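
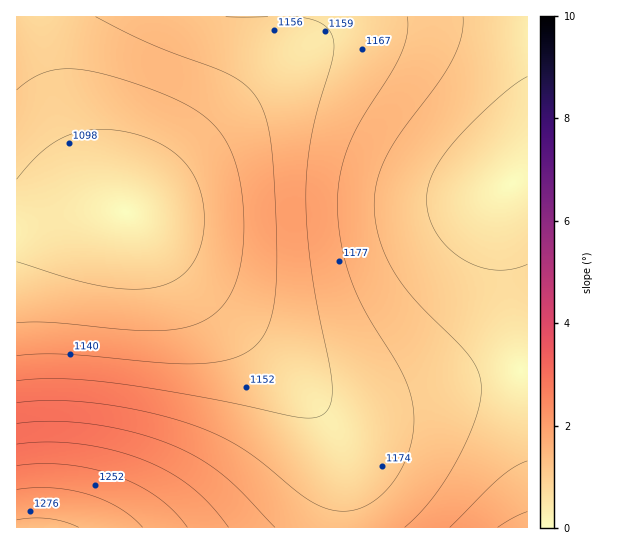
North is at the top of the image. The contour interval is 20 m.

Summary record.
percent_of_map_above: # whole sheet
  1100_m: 91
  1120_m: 80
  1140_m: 69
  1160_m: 56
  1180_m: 41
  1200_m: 27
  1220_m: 12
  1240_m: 3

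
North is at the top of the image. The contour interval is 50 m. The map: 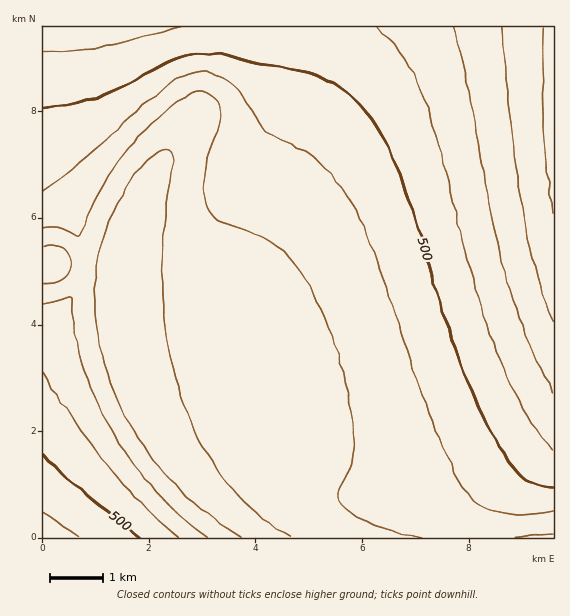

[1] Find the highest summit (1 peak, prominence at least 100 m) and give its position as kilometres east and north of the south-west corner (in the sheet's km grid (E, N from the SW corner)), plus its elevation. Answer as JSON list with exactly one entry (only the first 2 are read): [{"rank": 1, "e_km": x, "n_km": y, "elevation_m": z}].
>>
[{"rank": 1, "e_km": 1.59, "n_km": 4.19, "elevation_m": 697}]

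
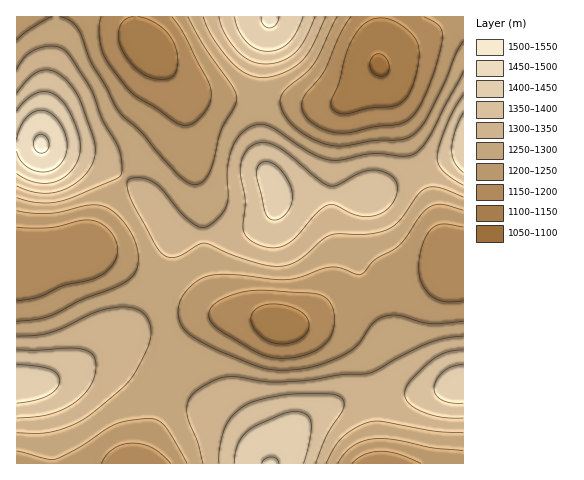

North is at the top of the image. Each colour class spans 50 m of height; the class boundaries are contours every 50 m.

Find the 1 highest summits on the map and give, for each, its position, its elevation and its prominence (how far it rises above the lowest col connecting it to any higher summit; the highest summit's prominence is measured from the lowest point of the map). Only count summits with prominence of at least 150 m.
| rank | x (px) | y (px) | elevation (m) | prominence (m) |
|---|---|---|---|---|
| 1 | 41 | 144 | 1506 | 410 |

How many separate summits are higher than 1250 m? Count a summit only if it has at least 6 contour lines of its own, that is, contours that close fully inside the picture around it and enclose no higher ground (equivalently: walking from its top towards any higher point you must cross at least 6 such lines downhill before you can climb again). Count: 0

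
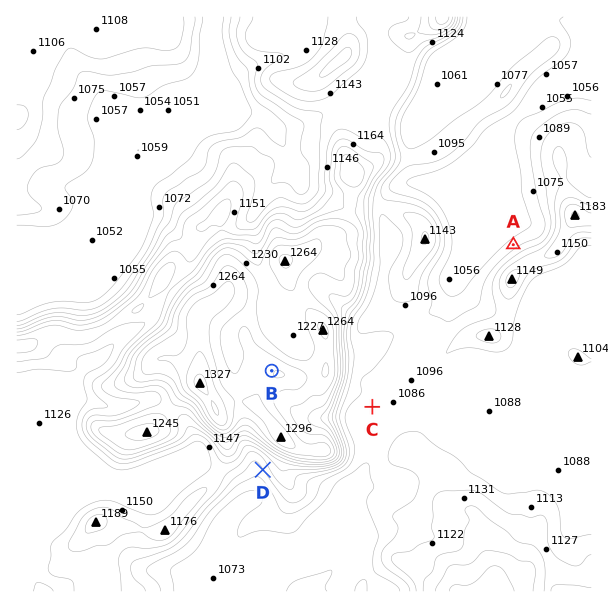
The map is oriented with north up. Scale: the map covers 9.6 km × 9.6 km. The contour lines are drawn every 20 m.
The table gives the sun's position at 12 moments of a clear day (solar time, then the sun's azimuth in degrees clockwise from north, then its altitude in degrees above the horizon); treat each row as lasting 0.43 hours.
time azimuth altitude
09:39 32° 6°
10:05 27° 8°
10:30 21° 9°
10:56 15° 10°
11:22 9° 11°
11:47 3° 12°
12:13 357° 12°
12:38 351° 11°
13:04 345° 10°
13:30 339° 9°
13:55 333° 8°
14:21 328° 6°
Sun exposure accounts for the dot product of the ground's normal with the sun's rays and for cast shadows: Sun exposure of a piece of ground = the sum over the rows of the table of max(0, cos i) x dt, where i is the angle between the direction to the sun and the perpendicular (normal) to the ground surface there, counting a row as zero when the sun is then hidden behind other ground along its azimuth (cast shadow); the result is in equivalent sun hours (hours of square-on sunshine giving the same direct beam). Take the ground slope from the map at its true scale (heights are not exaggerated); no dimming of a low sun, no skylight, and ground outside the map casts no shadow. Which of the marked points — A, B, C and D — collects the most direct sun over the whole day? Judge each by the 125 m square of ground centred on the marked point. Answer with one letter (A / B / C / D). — A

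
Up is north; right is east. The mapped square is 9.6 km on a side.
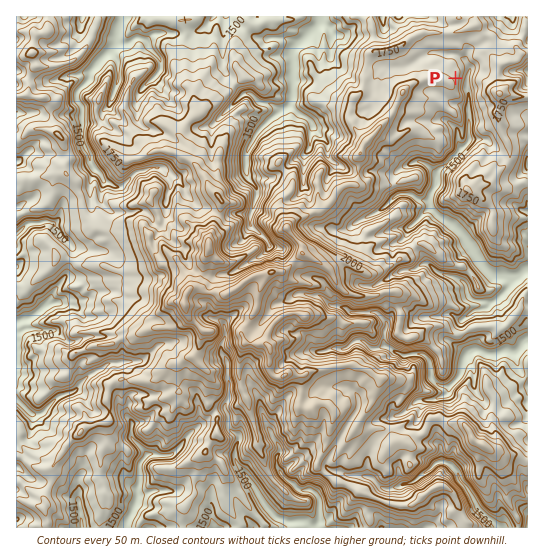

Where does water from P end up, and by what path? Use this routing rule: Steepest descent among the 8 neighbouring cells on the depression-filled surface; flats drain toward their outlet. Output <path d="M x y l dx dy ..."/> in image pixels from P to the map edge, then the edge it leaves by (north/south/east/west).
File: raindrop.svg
<path d="M455 78l11 0 1 1 0 6-1 1 0 3 3 4 0 48-2 2-9 8 0 2-13 13-7 5-3 7 0 9-5 7 0 11 1 1 0 3 10 9 12 7 12 12 4 8 5 6 1 4 3 3 1 4 14 13 2 2 8 0 2-2 16 0 5-5 1 0"/>
exit: east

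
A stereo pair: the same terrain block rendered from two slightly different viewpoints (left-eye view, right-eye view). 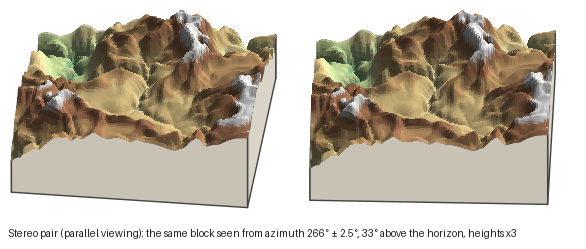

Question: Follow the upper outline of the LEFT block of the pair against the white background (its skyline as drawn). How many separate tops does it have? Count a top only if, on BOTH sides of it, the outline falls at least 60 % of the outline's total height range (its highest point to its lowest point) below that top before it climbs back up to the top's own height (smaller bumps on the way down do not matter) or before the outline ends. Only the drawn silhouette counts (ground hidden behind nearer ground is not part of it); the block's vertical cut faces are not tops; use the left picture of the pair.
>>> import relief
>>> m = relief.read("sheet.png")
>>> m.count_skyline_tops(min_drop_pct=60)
0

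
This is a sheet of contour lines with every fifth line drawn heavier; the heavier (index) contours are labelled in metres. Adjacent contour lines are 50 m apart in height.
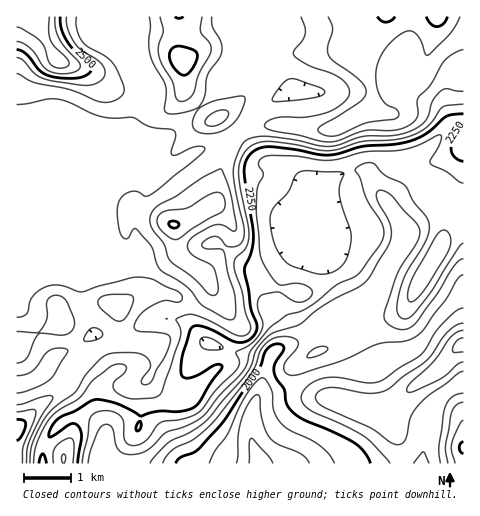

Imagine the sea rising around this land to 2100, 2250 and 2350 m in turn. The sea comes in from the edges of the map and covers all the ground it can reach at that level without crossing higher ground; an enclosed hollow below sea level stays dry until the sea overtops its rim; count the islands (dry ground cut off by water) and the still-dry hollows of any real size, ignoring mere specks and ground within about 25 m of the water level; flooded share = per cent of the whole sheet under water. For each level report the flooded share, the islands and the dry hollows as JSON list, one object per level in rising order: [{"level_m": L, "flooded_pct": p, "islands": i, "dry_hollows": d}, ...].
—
[{"level_m": 2100, "flooded_pct": 16, "islands": 0, "dry_hollows": 0}, {"level_m": 2250, "flooded_pct": 41, "islands": 0, "dry_hollows": 0}, {"level_m": 2350, "flooded_pct": 62, "islands": 0, "dry_hollows": 0}]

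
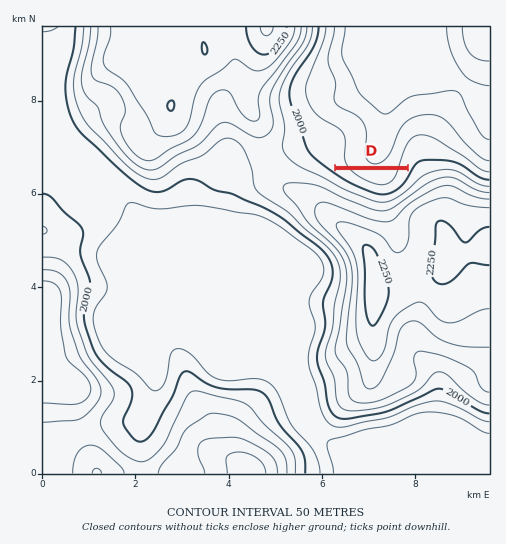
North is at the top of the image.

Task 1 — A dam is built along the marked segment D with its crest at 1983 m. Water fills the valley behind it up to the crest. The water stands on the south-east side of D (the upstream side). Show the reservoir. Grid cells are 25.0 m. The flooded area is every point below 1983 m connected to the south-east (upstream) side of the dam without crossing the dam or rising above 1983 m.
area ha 46.9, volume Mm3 15.27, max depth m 72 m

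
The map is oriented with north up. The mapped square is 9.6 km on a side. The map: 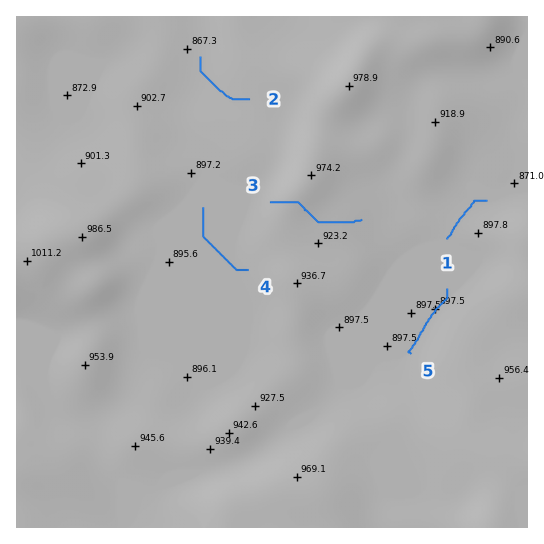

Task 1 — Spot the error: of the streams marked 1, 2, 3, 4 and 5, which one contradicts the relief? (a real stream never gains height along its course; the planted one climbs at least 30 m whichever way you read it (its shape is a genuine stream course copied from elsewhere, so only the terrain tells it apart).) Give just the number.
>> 3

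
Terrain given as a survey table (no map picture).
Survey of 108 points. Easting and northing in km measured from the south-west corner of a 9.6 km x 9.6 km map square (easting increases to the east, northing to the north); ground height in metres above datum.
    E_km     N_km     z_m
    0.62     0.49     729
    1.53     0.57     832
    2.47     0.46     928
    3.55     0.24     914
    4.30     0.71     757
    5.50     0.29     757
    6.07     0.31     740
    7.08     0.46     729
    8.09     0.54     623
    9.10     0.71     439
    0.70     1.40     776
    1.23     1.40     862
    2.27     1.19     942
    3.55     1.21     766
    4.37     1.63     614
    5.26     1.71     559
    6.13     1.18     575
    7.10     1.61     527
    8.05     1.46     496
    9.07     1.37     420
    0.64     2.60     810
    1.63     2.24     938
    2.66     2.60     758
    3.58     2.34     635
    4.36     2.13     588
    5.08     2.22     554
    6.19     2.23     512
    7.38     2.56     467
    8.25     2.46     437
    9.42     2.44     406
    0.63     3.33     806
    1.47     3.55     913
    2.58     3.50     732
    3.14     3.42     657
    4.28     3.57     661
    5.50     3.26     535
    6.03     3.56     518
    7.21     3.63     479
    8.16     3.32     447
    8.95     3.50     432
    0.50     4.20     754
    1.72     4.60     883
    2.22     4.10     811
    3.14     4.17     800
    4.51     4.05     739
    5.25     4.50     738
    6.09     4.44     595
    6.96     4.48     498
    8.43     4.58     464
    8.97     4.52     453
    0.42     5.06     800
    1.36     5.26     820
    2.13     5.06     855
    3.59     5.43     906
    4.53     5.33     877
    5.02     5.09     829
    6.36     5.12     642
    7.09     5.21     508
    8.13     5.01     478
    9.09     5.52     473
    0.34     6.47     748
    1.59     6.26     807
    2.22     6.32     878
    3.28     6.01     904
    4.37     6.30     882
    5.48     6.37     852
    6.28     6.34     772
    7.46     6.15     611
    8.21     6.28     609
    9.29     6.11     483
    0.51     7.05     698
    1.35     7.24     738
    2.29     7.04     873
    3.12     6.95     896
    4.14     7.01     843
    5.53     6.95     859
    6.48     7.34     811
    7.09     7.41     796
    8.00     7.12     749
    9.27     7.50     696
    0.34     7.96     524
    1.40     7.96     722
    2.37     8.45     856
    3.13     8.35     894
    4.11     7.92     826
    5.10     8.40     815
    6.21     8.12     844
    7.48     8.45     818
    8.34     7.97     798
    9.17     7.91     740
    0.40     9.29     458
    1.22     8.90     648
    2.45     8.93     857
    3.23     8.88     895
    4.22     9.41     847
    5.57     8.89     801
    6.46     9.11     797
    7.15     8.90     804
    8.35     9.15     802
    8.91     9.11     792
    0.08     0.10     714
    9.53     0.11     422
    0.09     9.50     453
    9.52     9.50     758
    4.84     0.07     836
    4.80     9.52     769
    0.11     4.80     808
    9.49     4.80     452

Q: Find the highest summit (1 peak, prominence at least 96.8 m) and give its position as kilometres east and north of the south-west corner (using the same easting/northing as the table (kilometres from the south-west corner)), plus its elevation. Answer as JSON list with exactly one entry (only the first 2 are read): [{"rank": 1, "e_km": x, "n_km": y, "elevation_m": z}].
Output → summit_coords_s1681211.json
[{"rank": 1, "e_km": 2.09, "n_km": 1.29, "elevation_m": 944}]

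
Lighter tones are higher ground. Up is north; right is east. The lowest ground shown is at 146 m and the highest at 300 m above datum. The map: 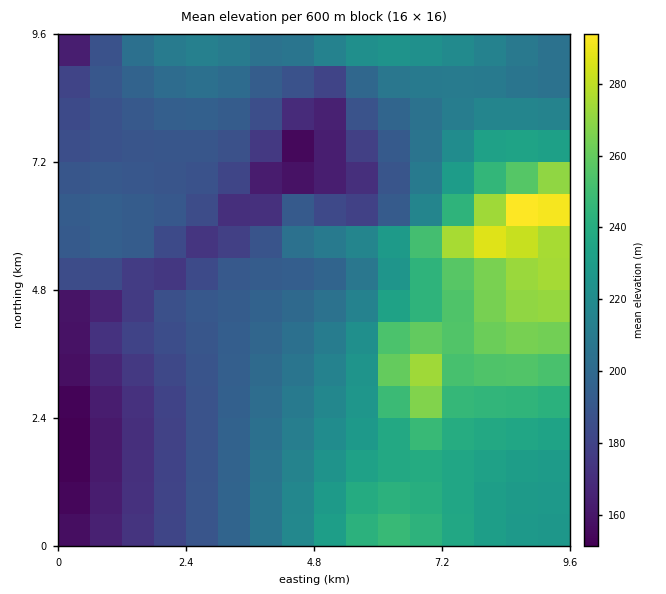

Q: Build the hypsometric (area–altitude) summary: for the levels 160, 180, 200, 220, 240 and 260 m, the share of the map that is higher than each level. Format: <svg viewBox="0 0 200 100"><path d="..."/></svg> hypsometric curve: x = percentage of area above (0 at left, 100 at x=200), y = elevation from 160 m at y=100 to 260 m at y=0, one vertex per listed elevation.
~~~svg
<svg viewBox="0 0 200 100"><path d="M191 100l-27-20-57-20-40-20-32-20-19-20"/></svg>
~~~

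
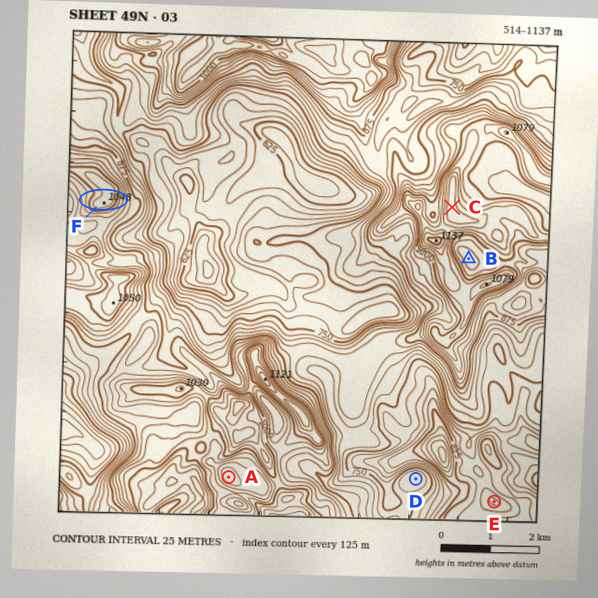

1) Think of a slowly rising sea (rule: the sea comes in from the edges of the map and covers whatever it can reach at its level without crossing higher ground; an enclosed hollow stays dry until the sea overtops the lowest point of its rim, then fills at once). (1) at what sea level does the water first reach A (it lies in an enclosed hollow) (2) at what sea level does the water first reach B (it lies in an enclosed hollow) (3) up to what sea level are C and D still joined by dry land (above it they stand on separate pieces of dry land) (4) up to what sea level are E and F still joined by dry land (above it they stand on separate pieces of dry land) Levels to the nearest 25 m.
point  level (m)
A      950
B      1000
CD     750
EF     675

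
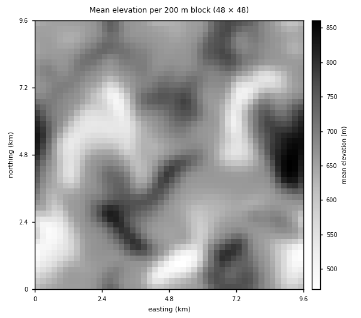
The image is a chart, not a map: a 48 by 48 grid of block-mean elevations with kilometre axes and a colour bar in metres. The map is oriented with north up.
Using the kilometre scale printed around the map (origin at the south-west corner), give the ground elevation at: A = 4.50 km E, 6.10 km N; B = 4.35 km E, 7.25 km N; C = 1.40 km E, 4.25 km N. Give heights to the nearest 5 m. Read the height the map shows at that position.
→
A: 685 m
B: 720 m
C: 555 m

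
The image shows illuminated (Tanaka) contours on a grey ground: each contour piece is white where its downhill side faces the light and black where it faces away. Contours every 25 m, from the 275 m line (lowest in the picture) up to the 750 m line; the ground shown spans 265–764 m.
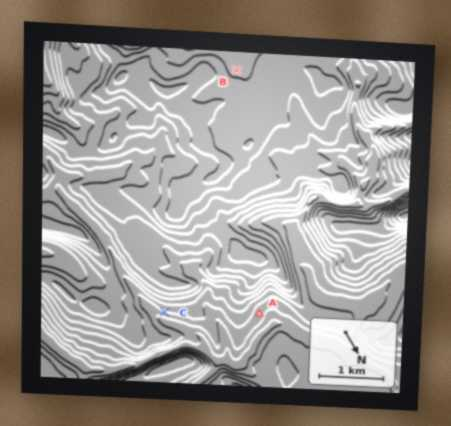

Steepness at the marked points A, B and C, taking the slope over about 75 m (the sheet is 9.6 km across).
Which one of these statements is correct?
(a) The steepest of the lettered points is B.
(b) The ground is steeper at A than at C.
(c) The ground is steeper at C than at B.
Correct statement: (c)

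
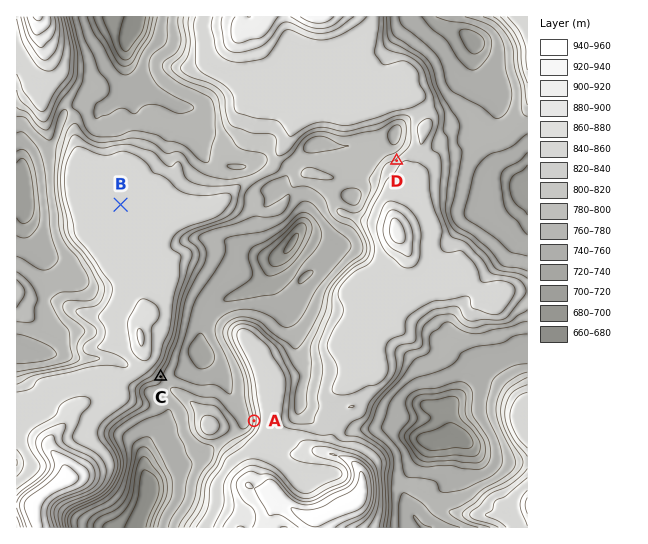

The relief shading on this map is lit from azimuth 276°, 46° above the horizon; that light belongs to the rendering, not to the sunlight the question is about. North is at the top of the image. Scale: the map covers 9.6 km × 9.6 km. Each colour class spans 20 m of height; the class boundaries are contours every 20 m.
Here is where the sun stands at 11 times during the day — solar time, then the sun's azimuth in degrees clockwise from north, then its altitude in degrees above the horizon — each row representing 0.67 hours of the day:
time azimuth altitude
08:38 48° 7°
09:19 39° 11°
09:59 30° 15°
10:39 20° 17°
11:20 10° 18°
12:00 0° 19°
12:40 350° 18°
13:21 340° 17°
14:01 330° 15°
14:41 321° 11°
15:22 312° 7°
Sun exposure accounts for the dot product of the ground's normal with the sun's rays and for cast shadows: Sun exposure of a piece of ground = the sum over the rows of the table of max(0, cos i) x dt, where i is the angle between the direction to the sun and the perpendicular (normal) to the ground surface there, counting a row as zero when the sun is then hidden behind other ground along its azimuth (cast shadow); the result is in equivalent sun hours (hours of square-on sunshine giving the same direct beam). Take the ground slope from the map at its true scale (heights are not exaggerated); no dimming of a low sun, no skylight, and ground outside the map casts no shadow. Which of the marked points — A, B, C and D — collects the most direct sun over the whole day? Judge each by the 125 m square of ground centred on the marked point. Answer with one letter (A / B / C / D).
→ D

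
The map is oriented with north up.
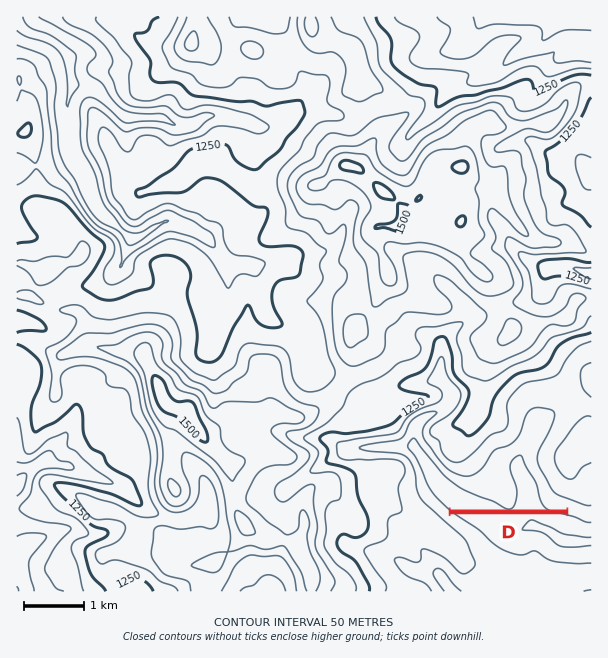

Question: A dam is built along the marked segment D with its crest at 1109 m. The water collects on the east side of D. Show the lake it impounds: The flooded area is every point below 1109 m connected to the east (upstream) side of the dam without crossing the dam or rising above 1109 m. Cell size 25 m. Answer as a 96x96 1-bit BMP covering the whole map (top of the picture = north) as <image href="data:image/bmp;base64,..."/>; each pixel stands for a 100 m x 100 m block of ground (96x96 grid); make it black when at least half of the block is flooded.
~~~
<image width="96" height="96" href="data:image/bmp;base64,Qk2+BAAAAAAAAD4AAAAoAAAAYAAAAGAAAAABAAEAAAAAAIAEAAATCwAAEwsAAAIAAAAAAAAA////AAAAAAAAAAAAAAAAAAAAAAAAAAAAAAAAAAAAAAAAAAAAAAAAAAAAAAAAAAAAAAAAAAAAAAAAAAAAAAAAAAAAAAAAAAAAAAAAAAAAAAAAAAAAAAAAAAAAAAAAAAAAAAAAAAAAAAAAAAAAAAAAAAAAAAAAAAAAAAAAAAAAAAAAAAAAAAAAAAAAAAAAAAAAAAAAAAAAAAAAAAAAAAAAAAAAAAAAAAAAAAAAAAAAAAAAAAAAAAAAAAH//wAAAAAAAAAAAAP/HwAAAAAAAAAAAAf4HgAAAAAAAAAAAA/gHgAAAAAAAAAAAA+AHgAAAAAAAAAAAA8APAAAAAAAAAAAAB4APAAAAAAAAAAAABwAOAAAAAAAAAAAADgAGAAAAAAAAAAAAHAACAAAAAAAAAAAAHAAAAAAAAAAAAAAAGAAAAAAAAAAAAAAAAAAAAAAAAAAAAAAAAAAAAAAAAAAAAAAAAAAAAAAAAAAAAAAAAAAAAAAAAAAAAAAAAAAAAAAAAAAAAAAAAAAAAAAAAAAAAAAAAAAAAAAAAAAAAAAAAAAAAAAAAAAAAAAAAAAAAAAAAAAAAAAAAAAAAAAAAAAAAAAAAAAAAAAAAAAAAAAAAAAAAAAAAAAAAAAAAAAAAAAAAAAAAAAAAAAAAAAAAAAAAAAAAAAAAAAAAAAAAAAAAAAAAAAAAAAAAAAAAAAAAAAAAAAAAAAAAAAAAAAAAAAAAAAAAAAAAAAAAAAAAAAAAAAAAAAAAAAAAAAAAAAAAAAAAAAAAAAAAAAAAAAAAAAAAAAAAAAAAAAAAAAAAAAAAAAAAAAAAAAAAAAAAAAAAAAAAAAAAAAAAAAAAAAAAAAAAAAAAAAAAAAAAAAAAAAAAAAAAAAAAAAAAAAAAAAAAAAAAAAAAAAAAAAAAAAAAAAAAAAAAAAAAAAAAAAAAAAAAAAAAAAAAAAAAAAAAAAAAAAAAAAAAAAAAAAAAAAAAAAAAAAAAAAAAAAAAAAAAAAAAAAAAAAAAAAAAAAAAAAAAAAAAAAAAAAAAAAAAAAAAAAAAAAAAAAAAAAAAAAAAAAAAAAAAAAAAAAAAAAAAAAAAAAAAAAAAAAAAAAAAAAAAAAAAAAAAAAAAAAAAAAAAAAAAAAAAAAAAAAAAAAAAAAAAAAAAAAAAAAAAAAAAAAAAAAAAAAAAAAAAAAAAAAAAAAAAAAAAAAAAAAAAAAAAAAAAAAAAAAAAAAAAAAAAAAAAAAAAAAAAAAAAAAAAAAAAAAAAAAAAAAAAAAAAAAAAAAAAAAAAAAAAAAAAAAAAAAAAAAAAAAAAAAAAAAAAAAAAAAAAAAAAAAAAAAAAAAAAAAAAAAAAAAAAAAAAAAAAAAAAAAAAAAAAAAAAAAAAAAAAAAAAAAAAAAAAAAAAAAAAAAAAAAAAAAAAAAAAAAAAAAAAAAAAAAAAAAAAAAAAAAAAAAAAAAAAAAAAAAAAAAAAAAAAAAAAAAAAAAAAAAAAAAAAAAAAAAAAAAAAAAAAAAAAAAAAAAAAAAAAAAAAAAAAAAAAAAAAAAAAAAAAAAAAA="/>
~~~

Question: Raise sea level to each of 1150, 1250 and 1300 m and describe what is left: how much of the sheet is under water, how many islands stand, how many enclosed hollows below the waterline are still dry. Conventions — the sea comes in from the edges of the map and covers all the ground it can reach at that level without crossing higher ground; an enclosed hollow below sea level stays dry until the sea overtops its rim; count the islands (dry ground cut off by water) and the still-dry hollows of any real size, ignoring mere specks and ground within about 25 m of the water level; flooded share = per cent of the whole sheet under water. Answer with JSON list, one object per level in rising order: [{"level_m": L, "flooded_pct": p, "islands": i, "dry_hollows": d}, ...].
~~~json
[{"level_m": 1150, "flooded_pct": 14, "islands": 0, "dry_hollows": 0}, {"level_m": 1250, "flooded_pct": 42, "islands": 0, "dry_hollows": 0}, {"level_m": 1300, "flooded_pct": 61, "islands": 0, "dry_hollows": 0}]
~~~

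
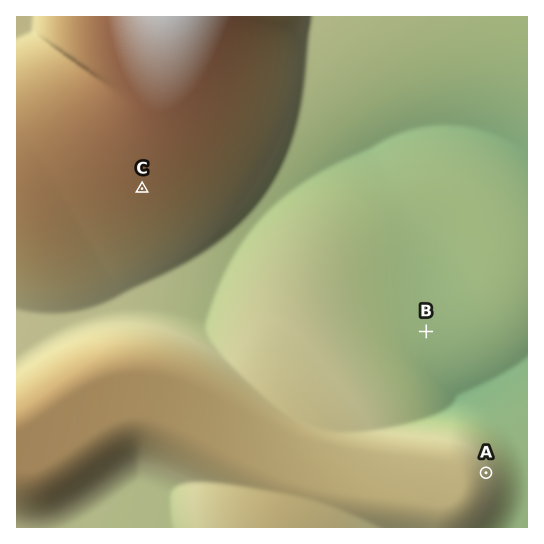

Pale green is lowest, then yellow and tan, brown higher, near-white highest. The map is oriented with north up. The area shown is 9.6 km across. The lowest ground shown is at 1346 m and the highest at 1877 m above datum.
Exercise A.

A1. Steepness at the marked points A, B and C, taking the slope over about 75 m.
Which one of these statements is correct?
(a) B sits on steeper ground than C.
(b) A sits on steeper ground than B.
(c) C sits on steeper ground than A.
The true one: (b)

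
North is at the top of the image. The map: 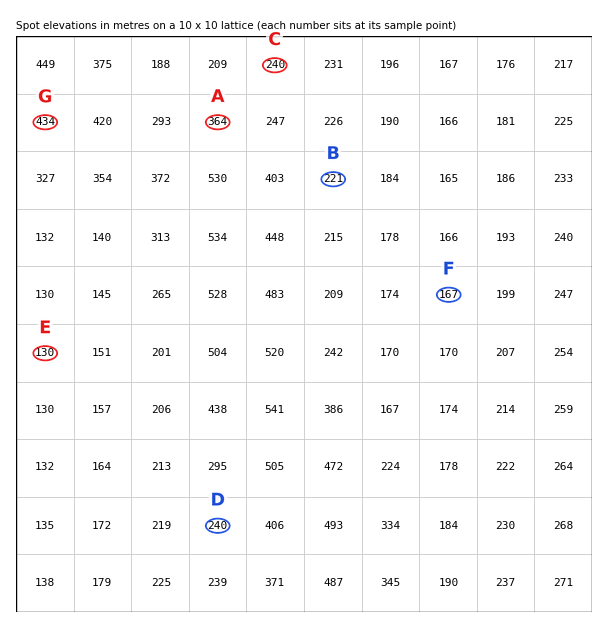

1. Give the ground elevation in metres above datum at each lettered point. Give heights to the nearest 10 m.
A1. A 360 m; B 220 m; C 240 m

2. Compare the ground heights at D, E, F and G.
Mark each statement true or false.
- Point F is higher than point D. false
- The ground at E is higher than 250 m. false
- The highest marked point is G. true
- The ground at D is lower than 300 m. true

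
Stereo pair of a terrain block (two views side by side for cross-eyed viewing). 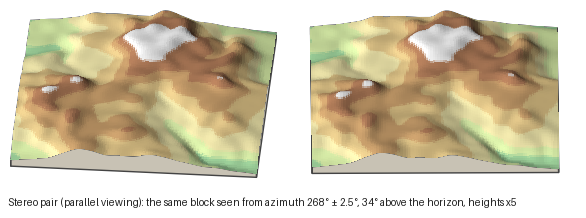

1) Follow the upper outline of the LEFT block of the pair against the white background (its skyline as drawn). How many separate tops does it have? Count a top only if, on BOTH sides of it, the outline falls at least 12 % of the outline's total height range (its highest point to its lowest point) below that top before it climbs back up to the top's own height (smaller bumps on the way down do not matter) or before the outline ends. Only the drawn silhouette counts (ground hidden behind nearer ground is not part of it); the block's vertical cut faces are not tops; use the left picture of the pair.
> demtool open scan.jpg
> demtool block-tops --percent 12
1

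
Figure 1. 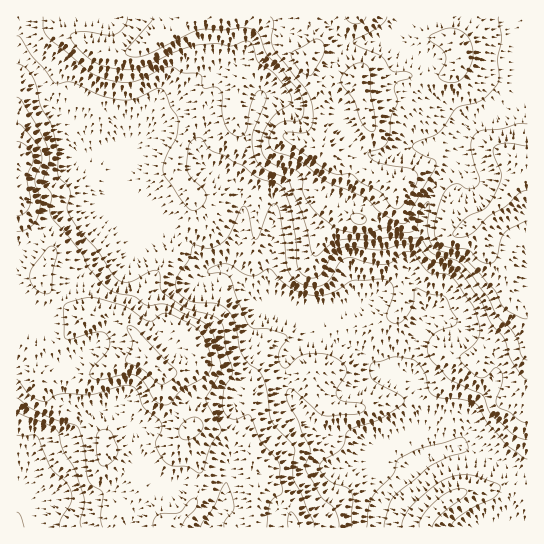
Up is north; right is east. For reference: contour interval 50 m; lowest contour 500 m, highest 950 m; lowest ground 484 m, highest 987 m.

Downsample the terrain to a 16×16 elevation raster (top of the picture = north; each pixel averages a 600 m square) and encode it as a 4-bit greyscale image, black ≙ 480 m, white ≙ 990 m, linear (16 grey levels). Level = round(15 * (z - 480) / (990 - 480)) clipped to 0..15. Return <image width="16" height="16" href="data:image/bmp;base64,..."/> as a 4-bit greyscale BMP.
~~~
<image width="16" height="16" href="data:image/bmp;base64,Qk32AAAAAAAAAHYAAAAoAAAAEAAAABAAAAABAAQAAAAAAIAAAAATCwAAEwsAABAAAAAAAAAAAAAAABEREQAiIiIAMzMzAERERABVVVUAZmZmAHd3dwCIiIgAmZmZAKqqqgC7u7sAzMzMAN3d3QDu7u4A////ACNniGdkITMhJHd4d2MREiI1iIl3UxEREmd3iXZDMhEliJmpdUQyI0aZm7p1MzI0V5qqmGMzMzNZmZd0Q0UzRIqZdmVEV2Zpu6dlVmVpqqzLp2VnZnq8y72mVWZordy7vZZmZ4m93bu7dnd3iK3ty7t3mpiZzu3Ny3mau7vd3MzL"/>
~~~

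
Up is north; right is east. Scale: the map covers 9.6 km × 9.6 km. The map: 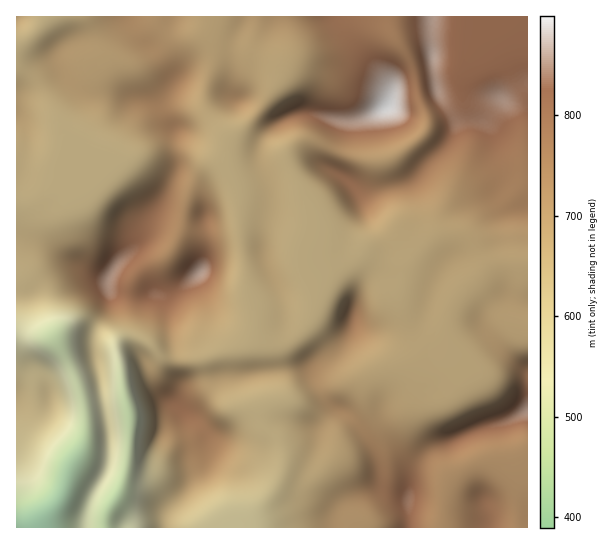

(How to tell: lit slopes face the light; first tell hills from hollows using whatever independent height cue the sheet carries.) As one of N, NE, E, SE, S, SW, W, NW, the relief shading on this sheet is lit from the SE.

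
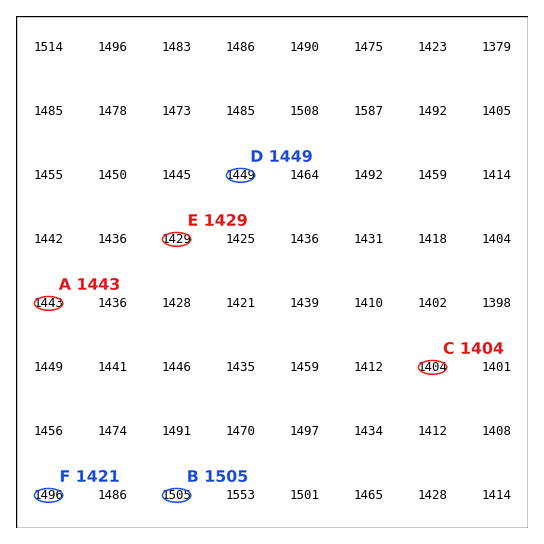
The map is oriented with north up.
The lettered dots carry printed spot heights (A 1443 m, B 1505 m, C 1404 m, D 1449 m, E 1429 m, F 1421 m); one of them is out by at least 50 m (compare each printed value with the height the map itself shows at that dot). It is F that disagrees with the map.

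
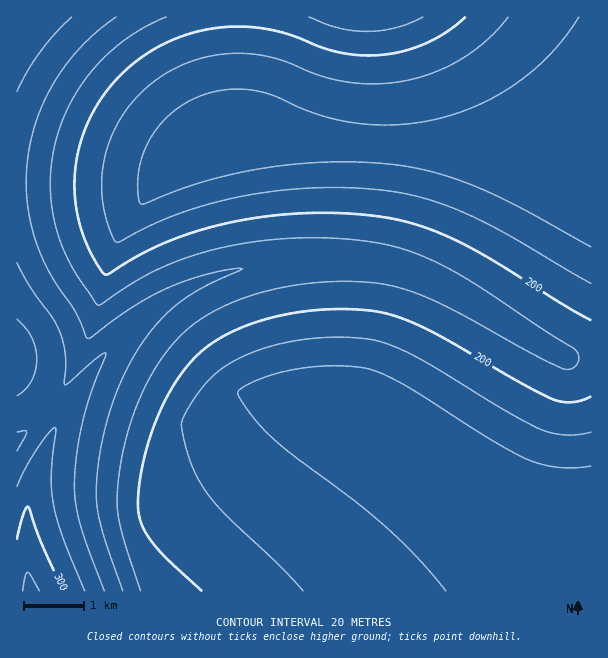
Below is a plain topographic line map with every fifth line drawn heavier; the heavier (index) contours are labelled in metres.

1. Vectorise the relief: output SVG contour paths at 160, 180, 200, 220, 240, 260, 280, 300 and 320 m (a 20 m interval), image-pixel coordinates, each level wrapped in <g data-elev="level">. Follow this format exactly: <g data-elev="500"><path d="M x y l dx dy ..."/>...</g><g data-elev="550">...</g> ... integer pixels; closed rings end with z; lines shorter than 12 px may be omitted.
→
<g data-elev="160"><path d="M446 591l-29-34-33-32-33-27-61-45-21-19-24-28-7-11 1-5 9-6 15-6 34-9 36-3 33 2 17 6 20 10 85 54 39 21 15 5 16 3 17 1 16-2"/><path d="M591 247l-70-39-42-20-42-15-41-8-31-3-33 0-33 2-33 4-32 6-30 7-61 23-3-1-2-12 0-15 3-15 5-14 7-13 10-12 11-11 12-8 14-7 24-6 24 0 24 5 48 20 30 7 40 3 41-5 22-5 23-9 21-10 19-13 18-14 18-16 15-18 12-18"/></g><g data-elev="180"><path d="M303 591l-23-25-48-45-17-18-17-24-10-26-7-27 4-12 11-18 12-15 11-10 15-10 30-13 35-8 37-3 36 3 21 6 24 11 87 53 36 19 12 4 14 2 13-1 12-2"/><path d="M591 284l-82-49-39-20-42-16-41-8-34-3-36 0-38 3-36 5-33 8-31 10-27 11-35 17-3-3-7-17-5-22 0-23 3-22 8-21 10-20 15-18 17-15 19-12 17-7 18-6 18-2 19 0 31 5 40 15 24 7 28 3 30-2 32-8 30-15 25-18 22-24"/></g><g data-elev="200"><path d="M202 591l-38-35-17-22-6-11-2-10 0-25 4-26 7-26 10-25 11-22 14-20 13-15 14-11 18-10 33-13 37-8 41-3 37 3 24 6 27 12 89 51 34 18 9 3 11 0 10-2 9-4"/><path d="M591 320l-30-17-69-43-31-17-39-17-38-9-37-4-39 0-38 3-37 6-35 9-33 12-27 13-31 19-3-1-5-7-13-25-8-26-3-27 1-27 7-27 11-25 16-23 20-21 23-16 21-11 21-7 23-4 24-1 19 1 20 4 42 16 18 5 21 2 21 0 22-4 23-9 19-10 19-15"/></g><g data-elev="220"><path d="M141 591l-18-54-6-28 2-33 8-39 15-44 20-35 12-16 12-12 14-10 15-9 36-15 40-10 45-5 42 2 27 6 32 13 96 52 30 15 6 0 4-1 5-5 1-4-1-6-5-5-94-61-30-18-23-11-22-9-20-5-25-4-35-2-36 0-36 4-34 7-30 8-27 11-29 15-31 22-5-1-26-41-8-18-7-20-3-19-2-21 1-21 4-21 7-21 9-20 11-18 14-18 15-15 17-13 19-12 19-9"/><path d="M309 17l29 11 28 3 30-3 27-11"/></g><g data-elev="240"><path d="M123 591l-20-58-5-18-2-17 1-24 4-27 6-25 8-26 10-23 12-22 13-19 15-17 14-12 16-11 48-23-10 0-27 6-41 14-34 19-42 31-3-3-11-25-19-27-10-18-13-33-6-35 0-34 7-35 13-33 18-30 24-27 27-22"/></g><g data-elev="260"><path d="M104 591l-24-66-4-21-2-19 3-32 6-33 9-30 14-36-1-1-6 3-30 26-4 3 0-29-5-24-8-15-23-32-12-23"/><path d="M17 432l9-1 1 1-10 19"/><path d="M17 92l11-21 13-20 14-18 17-16"/></g><g data-elev="280"><path d="M85 591l-22-54-10-33-2-28 4-48-5 4-14 18-11 20-8 17"/><path d="M17 396l7-6 7-9 4-10 2-12-1-11-4-10-6-9-9-10"/></g><g data-elev="300"><path d="M64 591l-21-45-14-37-2-2-4 9-6 24"/></g><g data-elev="320"><path d="M40 591l-10-16-3-3-2 6-2 13"/></g>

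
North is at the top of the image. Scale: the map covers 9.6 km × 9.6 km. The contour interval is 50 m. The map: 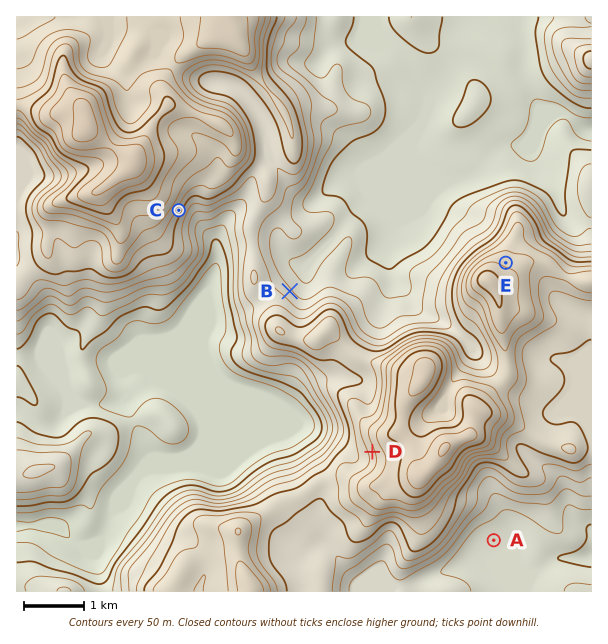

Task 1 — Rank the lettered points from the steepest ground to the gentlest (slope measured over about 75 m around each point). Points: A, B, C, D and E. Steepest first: C D B E A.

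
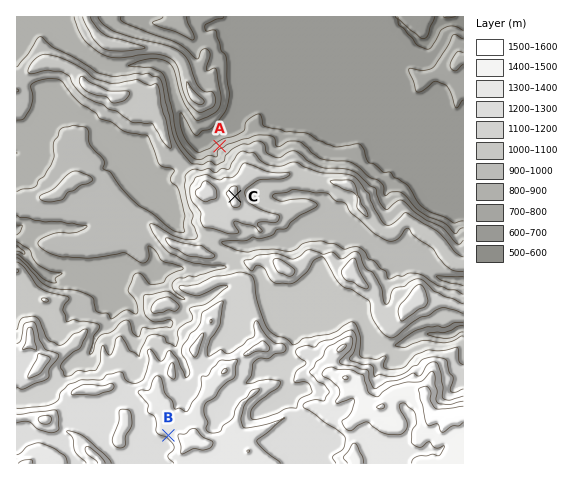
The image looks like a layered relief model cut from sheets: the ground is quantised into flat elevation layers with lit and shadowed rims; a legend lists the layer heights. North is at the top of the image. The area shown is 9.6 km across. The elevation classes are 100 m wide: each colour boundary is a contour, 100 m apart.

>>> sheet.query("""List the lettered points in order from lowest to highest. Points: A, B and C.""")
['A', 'C', 'B']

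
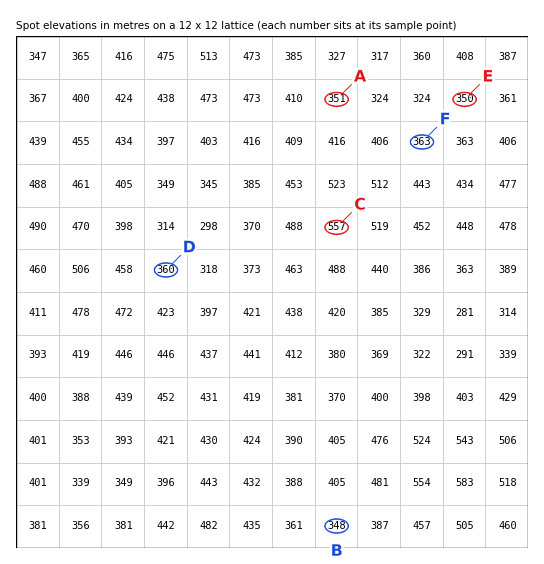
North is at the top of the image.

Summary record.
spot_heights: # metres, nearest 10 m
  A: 350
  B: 350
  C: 560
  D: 360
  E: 350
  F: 360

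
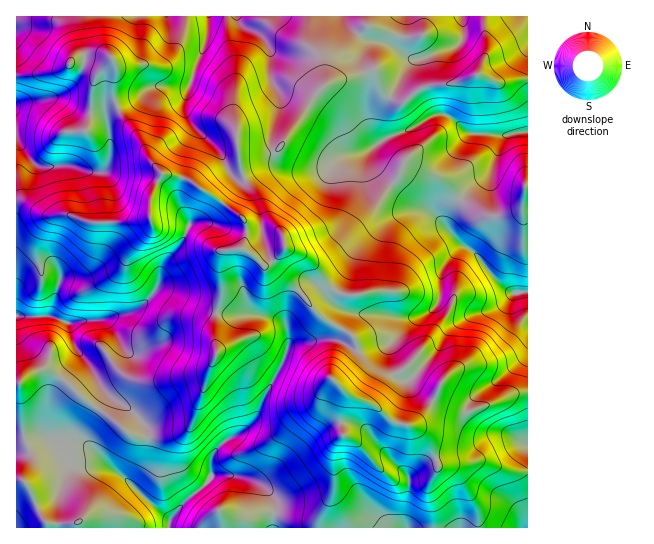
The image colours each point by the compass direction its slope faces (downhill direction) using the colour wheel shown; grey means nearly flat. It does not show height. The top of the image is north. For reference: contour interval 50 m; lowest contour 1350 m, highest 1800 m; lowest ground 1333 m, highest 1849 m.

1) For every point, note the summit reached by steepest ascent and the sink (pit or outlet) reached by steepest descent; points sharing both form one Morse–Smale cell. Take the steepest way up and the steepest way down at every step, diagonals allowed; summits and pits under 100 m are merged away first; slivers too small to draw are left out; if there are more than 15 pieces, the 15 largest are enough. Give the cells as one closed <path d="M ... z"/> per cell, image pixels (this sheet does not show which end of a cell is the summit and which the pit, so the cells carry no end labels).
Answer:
<path d="M165 173l-4 1-10 21-2 22 3 8 5 3 13 0 17 4 24 16 12 3-3 7 1 39-6 28 0 17 2 9-9 20-16 52-7 9-6 3-13 2-28 0-9-4-16-14-30-20-17-18-16-10-9-2-15 7-10 7 1 145 256 0 3-23-4-10-14-12-13-6-16-2-18 1 1-19 14-17 20-11 9-8 35-76 7-2 33-4 11 2 9 7 7 2-1-8-6-9-27-14-18-21-34-33-8 0-10-10-12-6 6-15 0-8-8-11-48-34-8-4z"/><path d="M23 201l-7 1 0 180 3 1 7-7 11-5 9-2 20 12 17 18 51 37 32 1 19-5 7-9 16-52 9-20-2-9 0-17 6-28-1-39 3-7-12-3-24-16-17-4-13 0-5-3-2-6-25 4-34 0-21-8-25 0z"/><path d="M373 69l-48 16-14 16-11 18-23 32-18 4-20-1 2 17 12 27-2 12-8 8 4 8 0 8-6 15 12 6 10 10 11-5 11-13 26 12 10 0 6-4 48-46 9-16 16-19 5-11 37 16 17 20 24 16 20 1 10-3 8-6 3-16 4-5-1-107-29 4-17-8-6 0-25 9-27 3-21 16-11-4-8-8z"/><path d="M366 16l-281 0-1 11 5 22 16 4 7 5 4 9-3 11 0 19 4 12 24 33 12 23 9 8 21 4 8 4 43 31 11 5 8-12 0-7-12-27-2-17 30-1 8-2 4-5 30-45 16-18 5-22 13-9 22-26z"/><path d="M406 163l-3 2-3 9-16 19-9 16-48 46-6 4-10 0-26-12-2 4-16 14 4 0 7 6 45 48 27 14 6 9 2 9 31-8 6-6-4 9 1 11 8 20 9 3 28-30 14-23 20-12 28-8 15-14 14-2 0-104-3 0-2 18-5 6-15 5-16 0-9-4-19-13-17-20z"/><path d="M345 391l-5 22 3 22-6 6-4 12 2 30-3 11-12 23-1 11 209-1-1-135-17 3-15 8-26 9-12-1-24-10-18 22-8 2-14-4-16-14-20-8z"/><path d="M83 16l-67 1 0 184 7 0 22 14 25 0 21 8 34 0 25-4 1-24 10-22-12-14-8-17-24-33-4-12 0-19 3-7-1-8-5-7-21-7-4-12z"/><path d="M330 339l-33 4-7 2-35 76-9 8-20 11-14 17-1 19 18-1 16 2 13 6 14 12 4 10-3 12 1 11 44 0 2-11 13-27 0-37 4-12 6-6-3-22 4-14 0-8-11-12 22-20 2-8-16-10z"/><path d="M527 292l-13 1-15 14-28 8-20 12-14 23-28 30-7-1-6-10-5-18 2-11-35 11-3 8-22 20 16 16 28 12 16 14 14 4 8-2 18-22 24 10 12 1 26-9 15-8 17-3z"/><path d="M527 16l-160 0 0 10-14 17-21 18-5 22 46-14 10 22 8 8 11 4 21-16 27-3 25-9 6 0 17 8 29-4z"/>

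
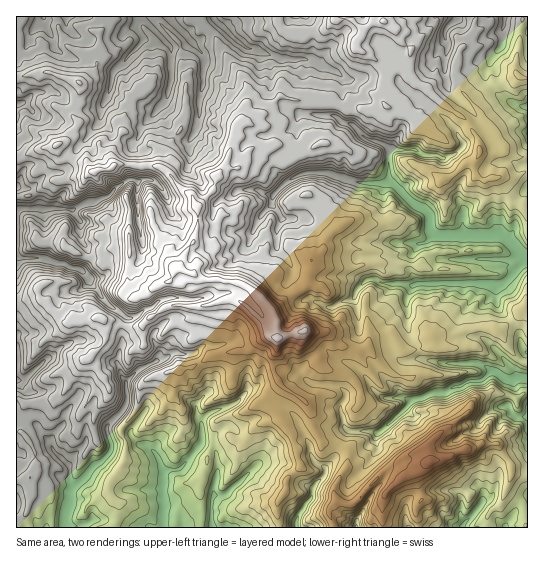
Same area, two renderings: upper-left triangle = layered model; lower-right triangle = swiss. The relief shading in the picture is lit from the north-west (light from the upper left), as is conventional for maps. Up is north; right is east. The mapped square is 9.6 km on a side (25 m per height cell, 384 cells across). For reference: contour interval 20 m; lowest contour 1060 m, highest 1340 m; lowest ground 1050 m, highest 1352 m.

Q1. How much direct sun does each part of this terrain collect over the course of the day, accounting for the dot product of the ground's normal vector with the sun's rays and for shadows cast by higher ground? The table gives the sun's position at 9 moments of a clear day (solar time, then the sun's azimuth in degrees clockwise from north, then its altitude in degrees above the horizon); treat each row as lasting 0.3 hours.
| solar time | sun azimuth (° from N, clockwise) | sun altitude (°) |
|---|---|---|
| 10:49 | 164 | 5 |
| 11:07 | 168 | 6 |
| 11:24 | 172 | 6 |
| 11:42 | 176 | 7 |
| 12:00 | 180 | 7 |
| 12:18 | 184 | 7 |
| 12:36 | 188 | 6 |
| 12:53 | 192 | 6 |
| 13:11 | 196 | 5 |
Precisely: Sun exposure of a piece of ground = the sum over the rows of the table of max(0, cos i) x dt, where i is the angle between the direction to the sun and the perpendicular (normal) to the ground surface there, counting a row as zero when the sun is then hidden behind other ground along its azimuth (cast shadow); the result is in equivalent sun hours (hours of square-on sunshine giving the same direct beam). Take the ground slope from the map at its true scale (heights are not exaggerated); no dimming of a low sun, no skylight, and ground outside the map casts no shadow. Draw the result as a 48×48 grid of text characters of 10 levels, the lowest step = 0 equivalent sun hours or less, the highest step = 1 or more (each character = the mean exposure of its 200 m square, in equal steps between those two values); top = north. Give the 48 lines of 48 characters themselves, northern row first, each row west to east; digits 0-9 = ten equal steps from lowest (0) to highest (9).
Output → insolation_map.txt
330100002332421442045323200014430230132240221213
200002323301141155101445421247612575322510033112
200000021021004113200056677666313235325211212001
000000011320001002310001457763475223344102443002
000000025400002001120000000014667623331012220100
234410012000021121001000000000254333310011110131
777665332001341121201100010000000122331002102357
630023540014530220010010110001101211134102111376
013302200022100110010100236666321132211520211002
100021000011000120010112111000487545421154121001
210002200000000100122443321000004886532115312123
100003000000000000002310011110000188697412402100
024552000000000000002133431355411122003561012220
566652000000000000012233337899755543200000144344
624432137999760000014344781000478735763004520011
462355797600026000367785500000000101653356455645
028866994000004400440004000100000000069867776542
853327100230000121300221134421000000018754746641
100000200011300354122430045432000100002445356775
200000012001300012144200100021244334451484575564
210010022210410002100000000003665457740000000144
254420122320230021100000010002221100000000000026
100168423231010010000000023123333221001333456521
000000254120012202000000002333324533343111000010
000000000010002452110000100222344267765567765300
013331001010289868654300000221230000000000000000
242100001956950230022231000024101200100000000000
455210100298038877767523000000001011010011000022
545523442100573355555752100000111110011010000025
543368754555626544445352102322211111122111354245
413872014533286456432358687876200132023221006635
337410036537600120123466779734543223445776762640
271024432466000004765656757432244311100000013375
310235740290023456633554232454313352112100000014
026536653122665657544432400123551526641000000000
000145244415754594178002551023332041100000013423
334462249705426335740033346323314321000000031024
344542559115166635024764324432355530000001510001
225623433162675433533347632423144300000012000000
412434421517752452332355652531000000000330000042
431267272010345650344554442344211000001001257510
011033550021135511344553232164110000211259984500
112323500243333002434500004320120011037998765432
233024001443332123436000026820200211678886565355
433332103212223444450100021200001517852126144254
333432143222223343200122378101228154524555730352
144431455455332333224555465023695345546564503652
334324401344433333466555533774364654475535133422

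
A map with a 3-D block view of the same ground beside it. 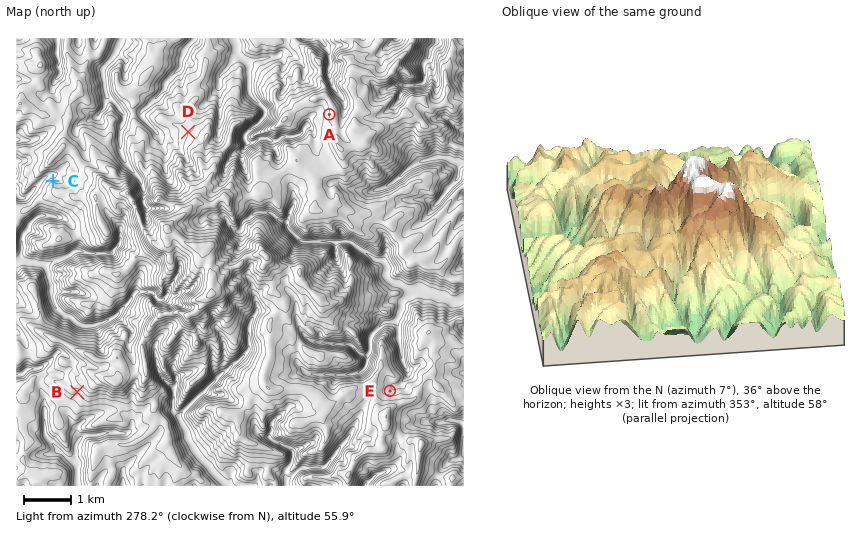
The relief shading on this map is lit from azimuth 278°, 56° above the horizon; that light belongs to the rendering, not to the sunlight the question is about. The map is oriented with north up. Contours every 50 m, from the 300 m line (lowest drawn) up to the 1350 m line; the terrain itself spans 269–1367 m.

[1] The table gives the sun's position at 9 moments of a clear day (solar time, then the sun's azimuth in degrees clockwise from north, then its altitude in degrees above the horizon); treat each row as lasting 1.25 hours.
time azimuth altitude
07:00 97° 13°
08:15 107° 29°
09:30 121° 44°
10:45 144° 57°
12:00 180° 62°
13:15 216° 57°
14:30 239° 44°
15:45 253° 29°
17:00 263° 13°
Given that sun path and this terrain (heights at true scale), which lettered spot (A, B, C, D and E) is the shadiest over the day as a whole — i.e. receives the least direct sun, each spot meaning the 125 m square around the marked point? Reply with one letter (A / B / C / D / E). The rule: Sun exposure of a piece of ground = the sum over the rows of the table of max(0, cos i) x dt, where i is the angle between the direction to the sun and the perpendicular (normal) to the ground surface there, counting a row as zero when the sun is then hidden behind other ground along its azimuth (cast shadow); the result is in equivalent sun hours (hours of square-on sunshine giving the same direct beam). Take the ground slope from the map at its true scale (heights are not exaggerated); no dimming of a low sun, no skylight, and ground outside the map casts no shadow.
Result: C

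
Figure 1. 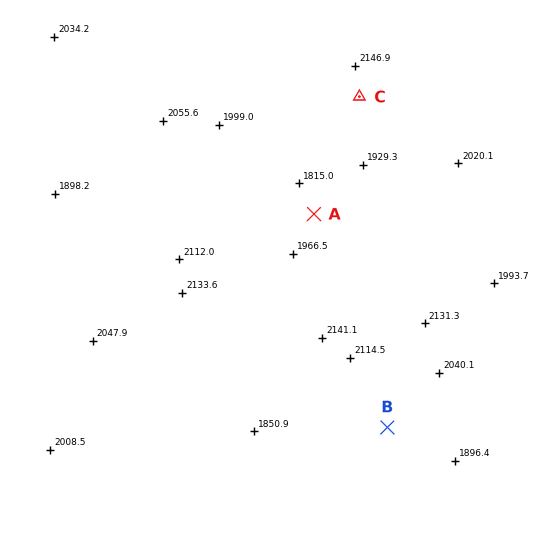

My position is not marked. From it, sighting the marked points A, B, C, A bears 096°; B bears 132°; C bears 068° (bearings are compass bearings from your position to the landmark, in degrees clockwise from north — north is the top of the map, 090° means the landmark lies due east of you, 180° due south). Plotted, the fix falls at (125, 192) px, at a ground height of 1990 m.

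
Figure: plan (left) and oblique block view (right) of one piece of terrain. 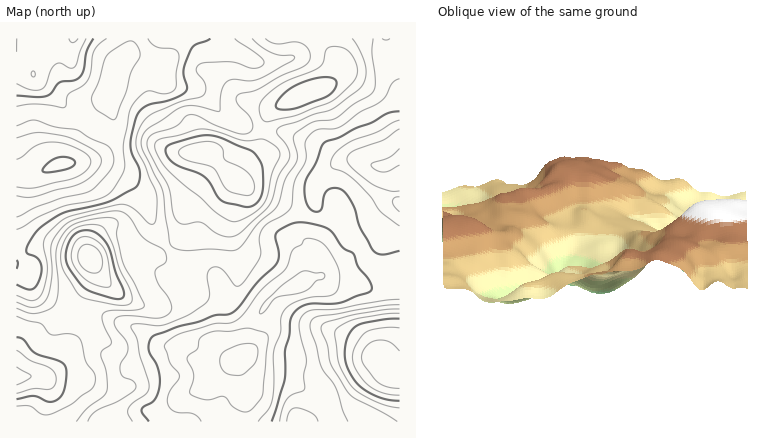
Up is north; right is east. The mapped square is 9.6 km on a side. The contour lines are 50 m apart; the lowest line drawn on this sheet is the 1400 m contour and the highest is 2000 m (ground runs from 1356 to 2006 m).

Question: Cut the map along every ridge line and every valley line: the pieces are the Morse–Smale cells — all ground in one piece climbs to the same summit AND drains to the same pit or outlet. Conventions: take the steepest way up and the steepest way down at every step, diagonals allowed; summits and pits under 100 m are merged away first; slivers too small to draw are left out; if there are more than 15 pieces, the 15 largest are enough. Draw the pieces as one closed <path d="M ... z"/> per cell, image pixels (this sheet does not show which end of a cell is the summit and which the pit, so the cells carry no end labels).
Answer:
<path d="M362 246l-16 14-16 8-8 8-12 2-12 8-22 9-17 19-8 20-1 18-15 12 5 8 5 24-1 26 114 0 0-16 10-18 15-16 0-6 9 10 8 2 0-110-10 4-12-3-9-7z"/><path d="M110 94l-27 32-9 16-8 21-34 12-16 1 0 102 14-3 1 9 7 10 24 13 16 4 4-1 2-12 10-20 0-10-4-10 2-1 18-9 16-4 8 1 6 6 10 3 10 0 8-6-16-26-9-26-13-16-30-17-20-1 12-3 8-5 11-18 3-16z"/><path d="M128 54l-6 6-8 16-4 18 4 26-3 16-11 18-8 5-12 3 20 1 30 17 13 16 9 26 16 26 14-14 3-28 6-14 19-24 1-8-6-8 31 27 9-17 16-16 3-16-22-5-14-7-26-25-34-10-4-7 0-9z"/><path d="M208 153l-2 1 5 6-1 8-19 24-6 14-3 28-14 14 12 11 32 14 6 7 4 10-1 52 10 22 3 0 16-12 0-12 5-18 15-22 16-11 35-13 1-18-9-16 6-22-15-5-16-9-36-14-18-13z"/><path d="M130 244l-20 4-20 10 4 10 0 10-10 20-2 12 12 2 46 17 24 17 10 0 6 3 28 21 2 1 20-7-18 12-10 12-32 17-22 6-22 2-16 4-7 5 141 0 1-26-5-24-4-8-5 0-10-22 1-52-4-10-6-7-32-14-12-10-8 5-10 0-10-3z"/><path d="M90 311l-8 1 0 18-9 12-8 20-13 11-10 5 27 28 3 16 30 0 12-6 16-4 18-1 22-6 32-17 10-12 18-12-20 7-2-1-28-21-6-3-10 0-24-17z"/><path d="M130 38l-114 0 0 138 16-1 35-13 7-20 9-16 25-28 8-28 14-22z"/><path d="M322 38l-28 0 0 16-4 4-22 5-10-1-18-9-18-5-12-10-34 0-4 16-7 12-1 10 6 9 26 5 10 5 22 23 14 7 22 5 2-12 8-10 32-15 24-9 11-10 1-8-2-4-14-16z"/><path d="M400 71l-24 4-30-3-16 12-24 9-32 15-8 10-2 12 28 4 28 11 20 13 14 1 22 7 10 0 14-8z"/><path d="M30 275l-14 3 0 144 54 0-1-16-27-28 14-8 11-12 6-16 10-14-1-16-20-5-24-13-7-10z"/><path d="M400 158l-14 8-10 0-20-6-10 0-10 4-17 14-5 10 0 12 5 12 0 6 9 0 10-11 7 11 5 14 12 14 22-12 16-20z"/><path d="M264 130l-3 16-16 16-10 18 23 15 30 11 16 9 14 4 1-7-5-12 2-18 20-18 10-4 8 0-14-2-20-13-34-13z"/><path d="M376 38l-52 0-1 2 17 22 2 4 0 9 4-3 30 3 24-4 0-9-8 0-10-8z"/><path d="M384 365l-1 7-15 16-10 18 0 16 42 0 0-42-8-4z"/><path d="M338 207l-6 9-6 3-7 1-6 20 9 18 0 18 8-8 16-8 15-14-11-14-5-14z"/>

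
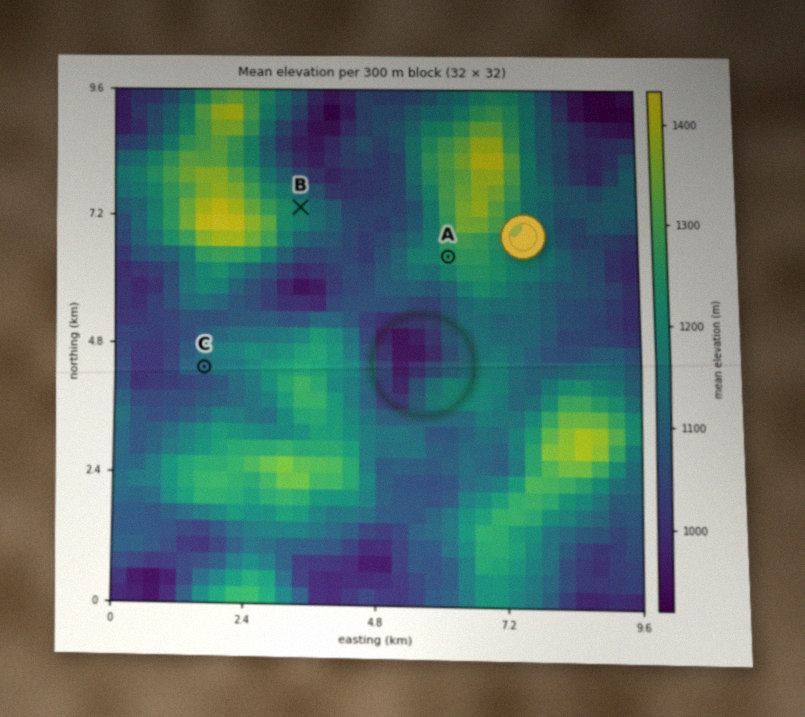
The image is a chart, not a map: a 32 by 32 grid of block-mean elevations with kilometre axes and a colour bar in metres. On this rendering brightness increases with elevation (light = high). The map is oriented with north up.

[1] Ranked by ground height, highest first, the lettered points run A B C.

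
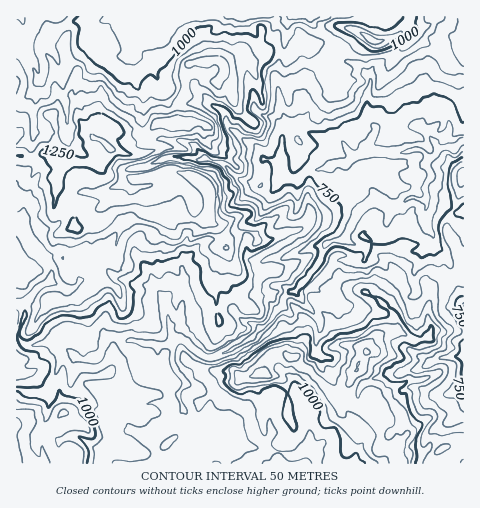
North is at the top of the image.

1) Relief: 630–1310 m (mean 970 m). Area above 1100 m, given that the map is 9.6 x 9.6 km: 19.7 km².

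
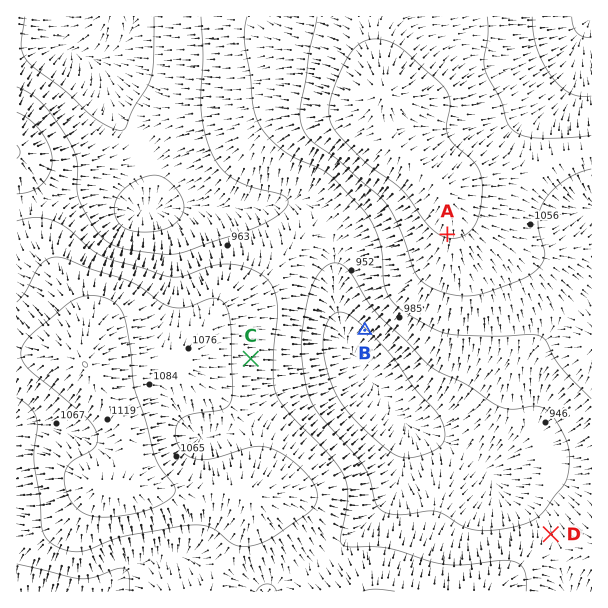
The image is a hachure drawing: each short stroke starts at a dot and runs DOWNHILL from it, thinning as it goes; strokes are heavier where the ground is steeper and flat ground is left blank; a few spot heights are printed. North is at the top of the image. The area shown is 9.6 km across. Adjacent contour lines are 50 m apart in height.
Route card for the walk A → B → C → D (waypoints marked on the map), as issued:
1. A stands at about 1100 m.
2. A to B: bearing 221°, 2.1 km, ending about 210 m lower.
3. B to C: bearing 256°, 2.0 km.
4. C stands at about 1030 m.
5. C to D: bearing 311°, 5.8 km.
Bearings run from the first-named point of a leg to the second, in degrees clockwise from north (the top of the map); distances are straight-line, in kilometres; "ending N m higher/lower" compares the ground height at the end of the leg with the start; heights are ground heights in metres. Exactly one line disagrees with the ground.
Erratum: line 5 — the bearing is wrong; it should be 120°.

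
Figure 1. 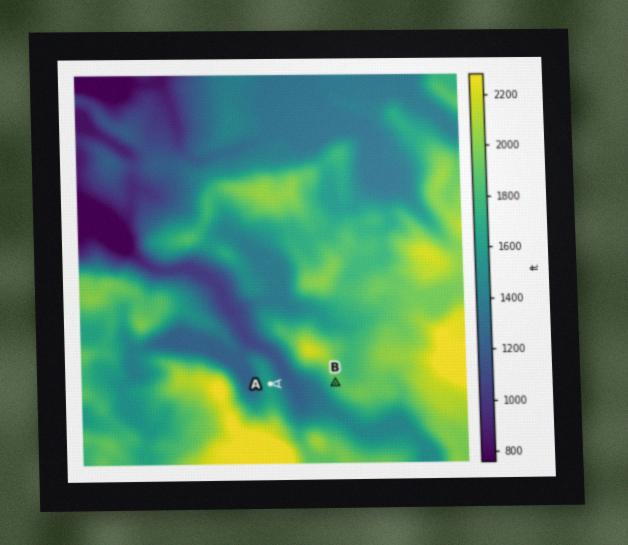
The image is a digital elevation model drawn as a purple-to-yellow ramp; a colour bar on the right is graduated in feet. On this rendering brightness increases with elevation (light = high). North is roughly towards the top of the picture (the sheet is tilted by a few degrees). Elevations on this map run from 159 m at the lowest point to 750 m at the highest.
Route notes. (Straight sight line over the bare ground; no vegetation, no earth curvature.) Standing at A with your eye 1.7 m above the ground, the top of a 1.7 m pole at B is visible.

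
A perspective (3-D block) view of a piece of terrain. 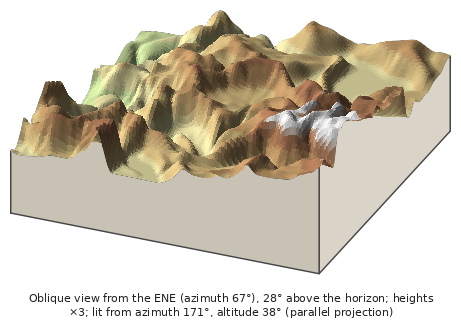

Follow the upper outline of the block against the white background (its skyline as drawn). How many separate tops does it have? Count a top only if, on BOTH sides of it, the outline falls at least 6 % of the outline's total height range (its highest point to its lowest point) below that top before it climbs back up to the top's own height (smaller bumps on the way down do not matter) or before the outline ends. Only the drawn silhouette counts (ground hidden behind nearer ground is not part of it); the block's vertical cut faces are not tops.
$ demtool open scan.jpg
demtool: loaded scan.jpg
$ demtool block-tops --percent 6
3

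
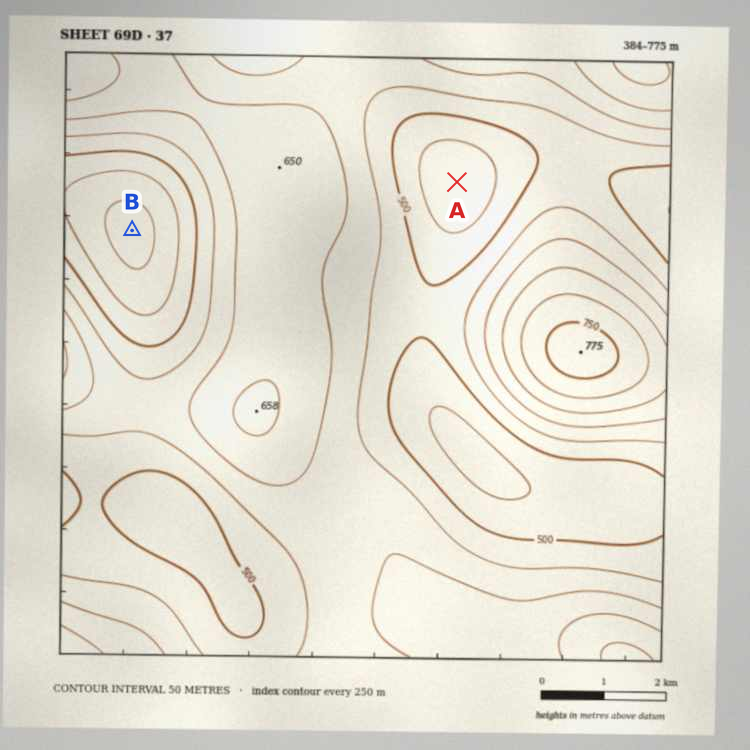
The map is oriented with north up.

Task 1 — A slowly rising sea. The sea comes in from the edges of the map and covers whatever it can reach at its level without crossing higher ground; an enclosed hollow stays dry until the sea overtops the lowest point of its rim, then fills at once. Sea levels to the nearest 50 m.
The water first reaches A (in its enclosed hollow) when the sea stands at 500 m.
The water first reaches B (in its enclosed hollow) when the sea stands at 450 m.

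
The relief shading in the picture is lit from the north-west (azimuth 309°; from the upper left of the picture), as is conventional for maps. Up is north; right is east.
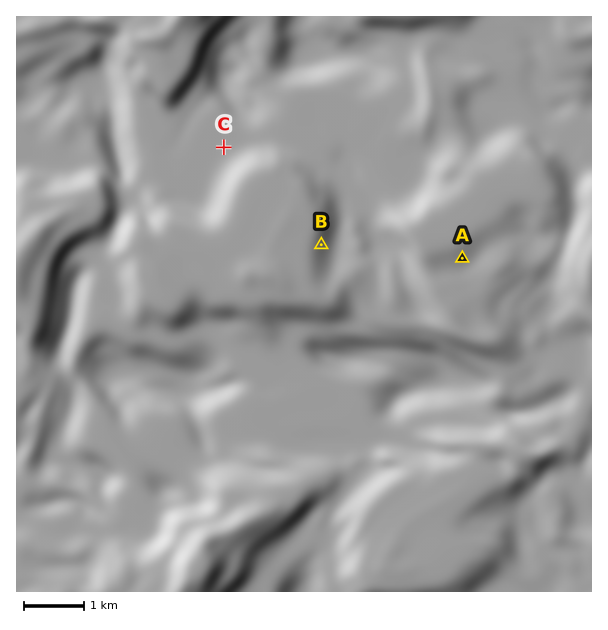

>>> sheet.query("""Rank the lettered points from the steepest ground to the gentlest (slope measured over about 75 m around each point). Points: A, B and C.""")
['B', 'A', 'C']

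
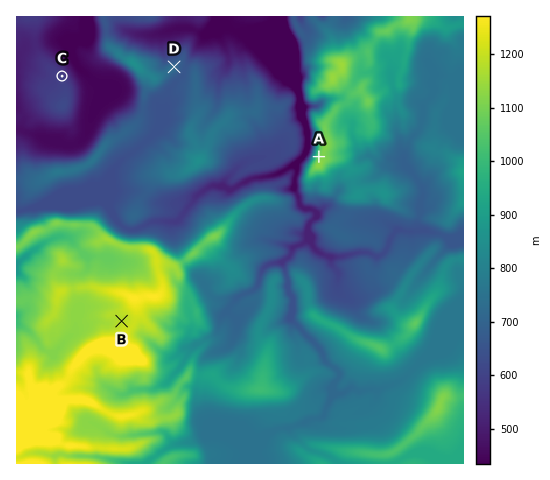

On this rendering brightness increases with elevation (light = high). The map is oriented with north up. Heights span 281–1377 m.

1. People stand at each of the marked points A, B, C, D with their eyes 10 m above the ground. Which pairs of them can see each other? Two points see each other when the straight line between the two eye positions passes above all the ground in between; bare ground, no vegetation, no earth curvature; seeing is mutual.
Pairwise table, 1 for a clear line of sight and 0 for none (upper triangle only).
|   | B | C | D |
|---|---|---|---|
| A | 0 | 1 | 1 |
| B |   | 0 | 0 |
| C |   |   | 0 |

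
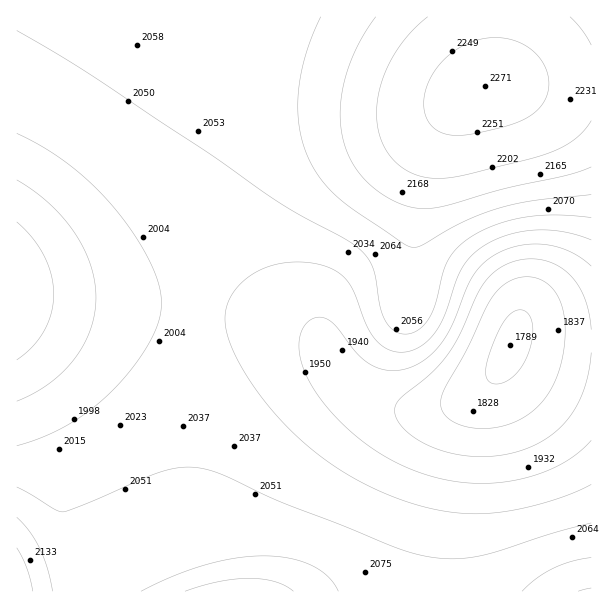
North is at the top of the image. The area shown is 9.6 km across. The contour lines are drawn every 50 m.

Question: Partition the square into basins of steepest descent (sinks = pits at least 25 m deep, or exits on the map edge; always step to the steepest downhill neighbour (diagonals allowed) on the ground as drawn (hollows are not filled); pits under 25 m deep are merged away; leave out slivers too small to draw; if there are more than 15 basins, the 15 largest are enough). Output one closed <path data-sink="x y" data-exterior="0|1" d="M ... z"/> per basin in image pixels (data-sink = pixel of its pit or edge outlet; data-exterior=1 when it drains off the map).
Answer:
<path data-sink="510 345" data-exterior="0" d="M540 84l-48 0-10 2-35 20-31 10-105 11-36 7-33 17-19 22-13 31-10 39-7 57-5 68 0 141 6 31 16 52 382-1 0-505z"/><path data-sink="17 291" data-exterior="1" d="M497 16l-481 1 1 575 193-1-20-70-3-42 0-59 3-81 6-66 10-58 10-27 14-26 12-11 24-13 45-11 105-11 31-10 23-14 18-7 5-8 3-12z"/><path data-sink="591 17" data-exterior="1" d="M591 16l-93 0-2 49-3 12-5 7 103 1z"/>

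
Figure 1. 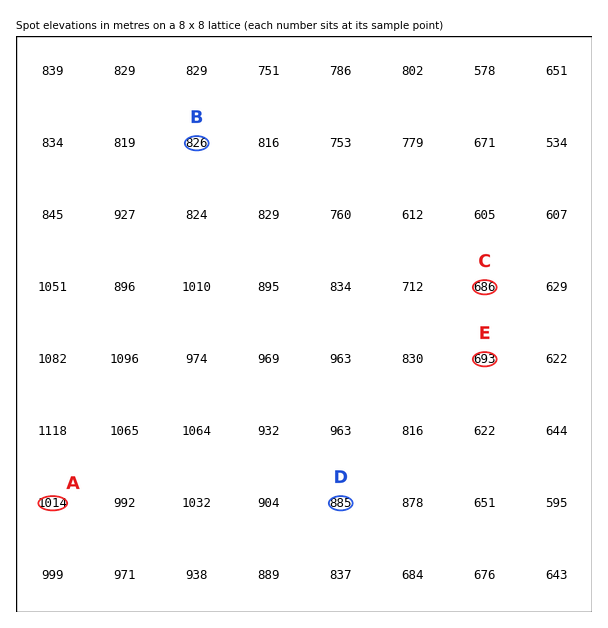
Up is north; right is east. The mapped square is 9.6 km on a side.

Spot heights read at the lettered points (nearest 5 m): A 1015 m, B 825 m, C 685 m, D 885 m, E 695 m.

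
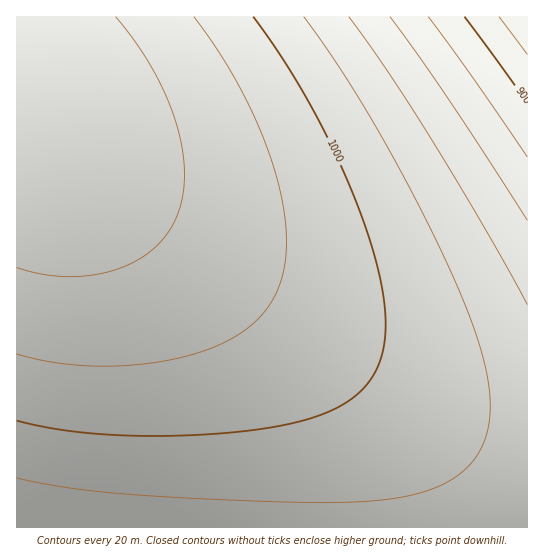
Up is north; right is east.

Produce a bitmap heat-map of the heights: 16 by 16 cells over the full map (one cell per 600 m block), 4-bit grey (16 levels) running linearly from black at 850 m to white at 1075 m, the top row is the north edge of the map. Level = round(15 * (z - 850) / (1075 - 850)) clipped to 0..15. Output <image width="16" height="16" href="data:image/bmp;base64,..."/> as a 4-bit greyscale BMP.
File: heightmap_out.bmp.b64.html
<image width="16" height="16" href="data:image/bmp;base64,Qk32AAAAAAAAAHYAAAAoAAAAEAAAABAAAAABAAQAAAAAAIAAAAATCwAAEwsAABAAAAAAAAAAAAAAABEREQAiIiIAMzMzAERERABVVVUAZmZmAHd3dwCIiIgAmZmZAKqqqgC7u7sAzMzMAN3d3QDu7u4A////AIiIiIiIiIiImZmZmZmZmYiaqqqqqpmZmKqqqqqqqpmYu7u7u7qqqZi8zLu7u6qpmMzMzMu7qqmIzdzMzLuqmYfd3dzMu6qZh93d3My7qph33d3dzLupmHbu3d3MuqmHZe7t3Mu6mIdl7t3cy6qYdlTu3dy7qYdlQ+3dzLqZh1Qy"/>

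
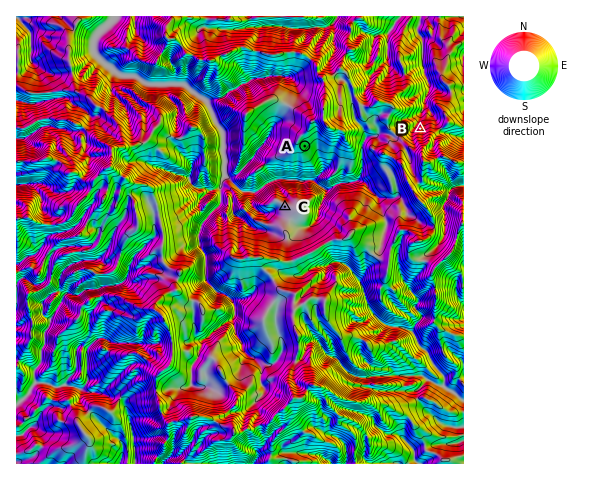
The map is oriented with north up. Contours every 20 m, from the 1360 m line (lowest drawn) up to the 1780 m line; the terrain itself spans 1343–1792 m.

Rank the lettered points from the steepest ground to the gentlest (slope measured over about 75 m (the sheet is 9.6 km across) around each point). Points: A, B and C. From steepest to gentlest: B A C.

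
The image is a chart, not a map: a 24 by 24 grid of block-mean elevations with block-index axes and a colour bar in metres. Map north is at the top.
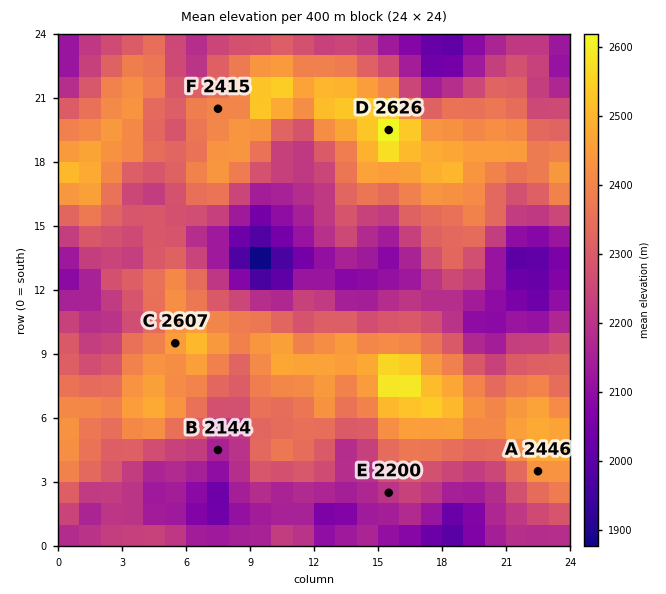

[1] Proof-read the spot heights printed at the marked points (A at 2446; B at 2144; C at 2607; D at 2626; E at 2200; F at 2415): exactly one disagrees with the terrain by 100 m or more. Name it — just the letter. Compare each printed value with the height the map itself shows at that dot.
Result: C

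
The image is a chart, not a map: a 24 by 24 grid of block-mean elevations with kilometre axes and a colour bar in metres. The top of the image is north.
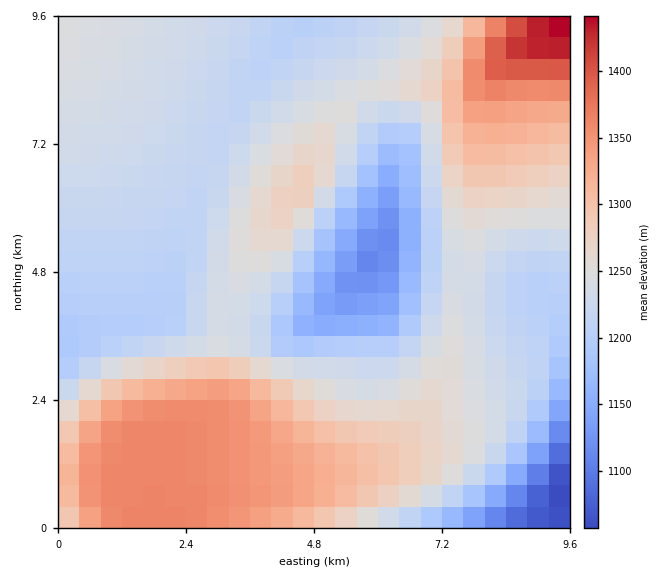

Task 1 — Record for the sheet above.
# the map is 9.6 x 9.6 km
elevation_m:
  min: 1050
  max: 1440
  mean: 1250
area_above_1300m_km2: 19.1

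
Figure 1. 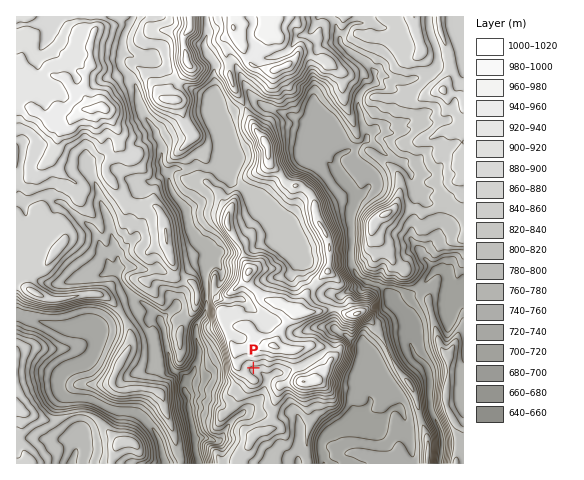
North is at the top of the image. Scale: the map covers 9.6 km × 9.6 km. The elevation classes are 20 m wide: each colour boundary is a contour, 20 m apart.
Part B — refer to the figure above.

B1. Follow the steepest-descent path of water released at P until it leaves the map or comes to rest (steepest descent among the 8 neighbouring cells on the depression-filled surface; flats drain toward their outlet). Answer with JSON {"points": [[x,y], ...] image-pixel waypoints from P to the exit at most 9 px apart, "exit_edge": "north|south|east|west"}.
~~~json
{"points": [[253, 368], [263, 375], [266, 383], [264, 392], [258, 402], [249, 410], [239, 414], [230, 423], [224, 432], [218, 441], [209, 439], [200, 438], [195, 444], [196, 453], [199, 462], [199, 463]], "exit_edge": "south"}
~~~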